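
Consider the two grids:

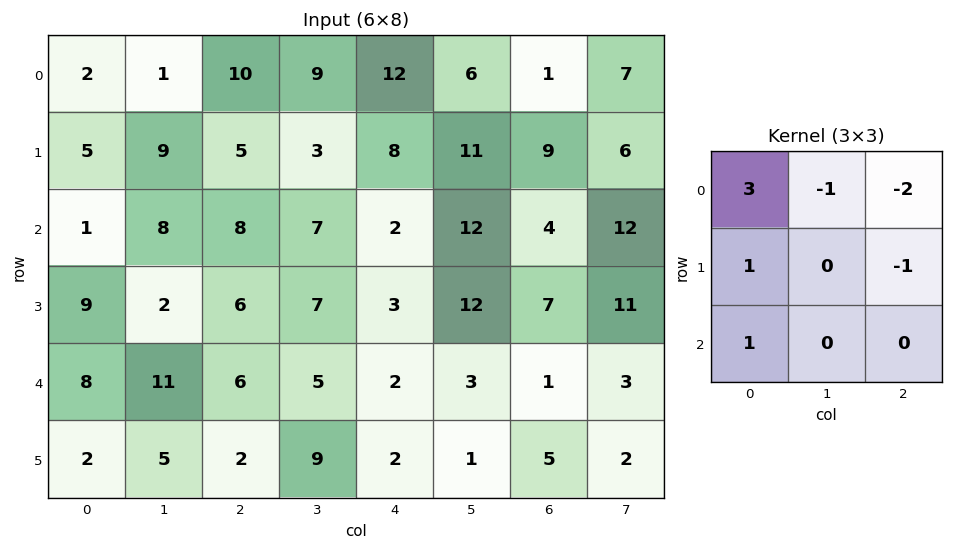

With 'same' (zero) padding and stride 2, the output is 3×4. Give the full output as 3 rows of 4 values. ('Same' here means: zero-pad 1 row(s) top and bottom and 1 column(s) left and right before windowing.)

-1 1 6 10
-31 19 -19 24
-24 -3 5 8

Output[0,0]: The receptive field on the zero-padded input at this output position is [0 0 0 / 0 2 1 / 0 5 9]. Elementwise product with the kernel and sum: 0·3 + 0·-1 + 0·-2 + 0·1 + 1·-1 + 0·1.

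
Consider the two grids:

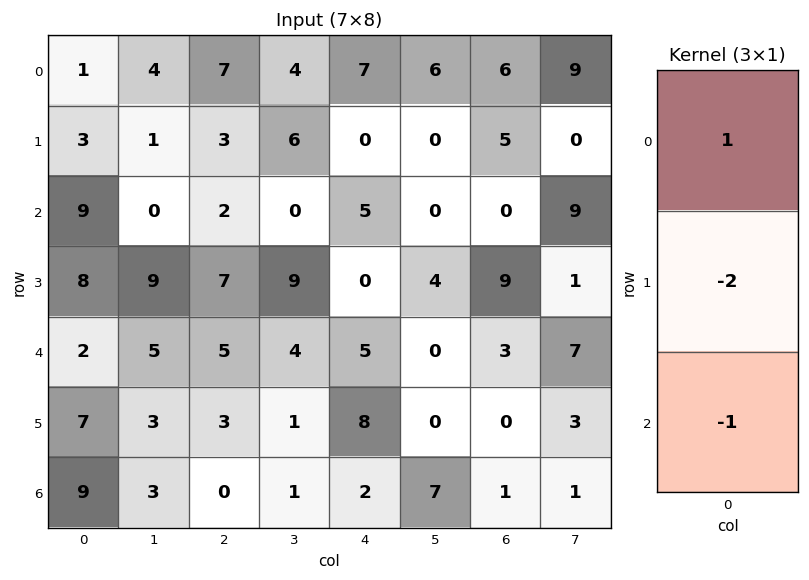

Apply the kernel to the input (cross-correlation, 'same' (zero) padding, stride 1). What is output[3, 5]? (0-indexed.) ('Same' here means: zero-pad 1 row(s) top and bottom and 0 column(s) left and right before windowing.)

-8

The receptive field on the zero-padded input at this output position is [0 / 4 / 0]. Elementwise product with the kernel and sum: 0·1 + 4·-2 + 0·-1.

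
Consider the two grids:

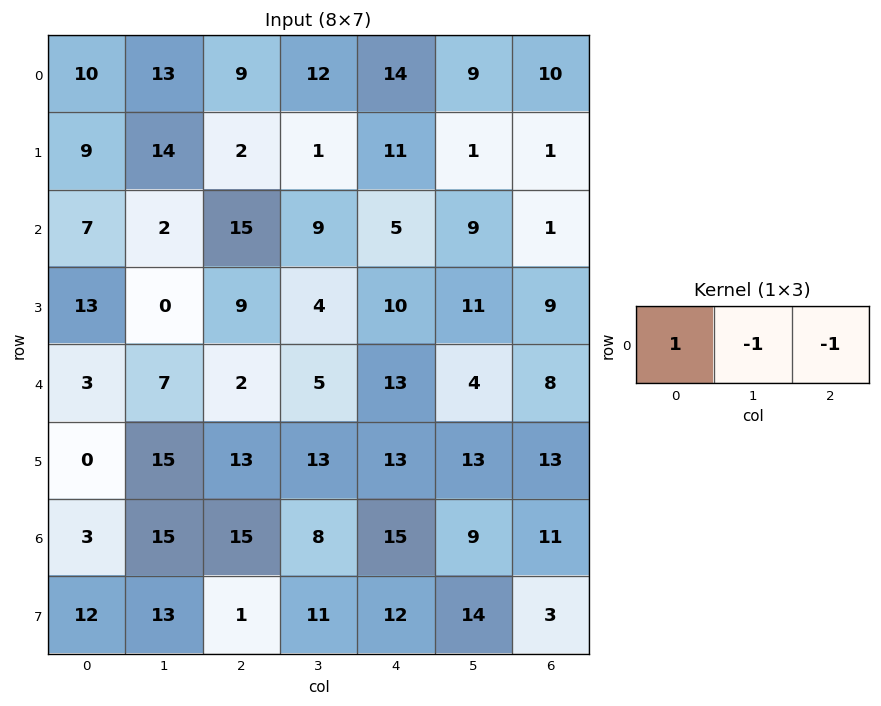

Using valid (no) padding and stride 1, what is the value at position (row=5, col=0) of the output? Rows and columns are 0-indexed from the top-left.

-28

The receptive field on the input at this output position is [0 15 13]. Elementwise product with the kernel and sum: 0·1 + 15·-1 + 13·-1.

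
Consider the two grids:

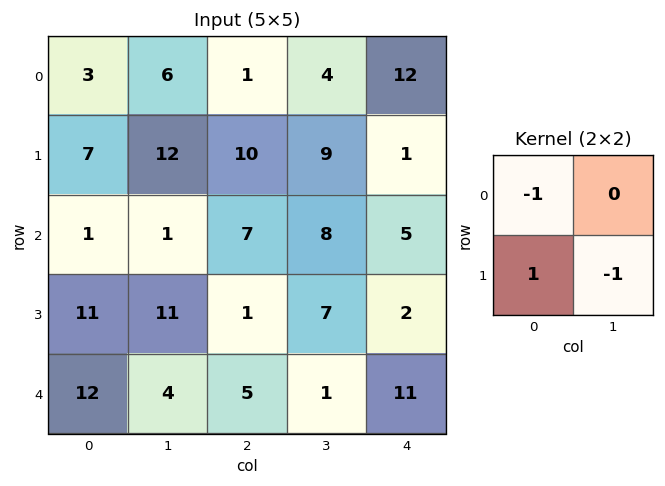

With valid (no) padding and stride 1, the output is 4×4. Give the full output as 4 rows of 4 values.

Output[0,0]: The receptive field on the input at this output position is [3 6 / 7 12]. Elementwise product with the kernel and sum: 3·-1 + 7·1 + 12·-1.

-8 -4 0 4
-7 -18 -11 -6
-1 9 -13 -3
-3 -12 3 -17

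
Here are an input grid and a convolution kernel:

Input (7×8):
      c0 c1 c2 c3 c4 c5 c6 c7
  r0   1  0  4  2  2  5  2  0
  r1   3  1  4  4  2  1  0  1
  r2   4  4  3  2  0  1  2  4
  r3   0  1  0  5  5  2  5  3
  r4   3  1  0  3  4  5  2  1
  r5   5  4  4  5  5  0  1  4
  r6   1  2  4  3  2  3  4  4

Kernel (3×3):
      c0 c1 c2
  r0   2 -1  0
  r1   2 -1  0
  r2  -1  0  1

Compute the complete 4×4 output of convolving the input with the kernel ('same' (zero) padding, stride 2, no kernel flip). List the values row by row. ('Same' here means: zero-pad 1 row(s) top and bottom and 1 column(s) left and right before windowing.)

0 -1 -1 8
-6 7 7 3
1 5 2 11
-6 4 9 1

Output[0,0]: The receptive field on the zero-padded input at this output position is [0 0 0 / 0 1 0 / 0 3 1]. Elementwise product with the kernel and sum: 0·2 + 0·-1 + 0·2 + 1·-1 + 0·-1 + 1·1.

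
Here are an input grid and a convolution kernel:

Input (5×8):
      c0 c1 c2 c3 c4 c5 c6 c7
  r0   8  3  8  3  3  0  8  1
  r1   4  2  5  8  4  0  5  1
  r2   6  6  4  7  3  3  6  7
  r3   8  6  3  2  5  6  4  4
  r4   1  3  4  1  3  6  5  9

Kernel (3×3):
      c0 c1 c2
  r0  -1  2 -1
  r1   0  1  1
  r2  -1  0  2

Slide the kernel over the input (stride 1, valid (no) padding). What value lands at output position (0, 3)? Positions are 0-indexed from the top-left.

6

The receptive field on the input at this output position is [3 3 0 / 8 4 0 / 7 3 3]. Elementwise product with the kernel and sum: 3·-1 + 3·2 + 0·-1 + 4·1 + 0·1 + 7·-1 + 3·2.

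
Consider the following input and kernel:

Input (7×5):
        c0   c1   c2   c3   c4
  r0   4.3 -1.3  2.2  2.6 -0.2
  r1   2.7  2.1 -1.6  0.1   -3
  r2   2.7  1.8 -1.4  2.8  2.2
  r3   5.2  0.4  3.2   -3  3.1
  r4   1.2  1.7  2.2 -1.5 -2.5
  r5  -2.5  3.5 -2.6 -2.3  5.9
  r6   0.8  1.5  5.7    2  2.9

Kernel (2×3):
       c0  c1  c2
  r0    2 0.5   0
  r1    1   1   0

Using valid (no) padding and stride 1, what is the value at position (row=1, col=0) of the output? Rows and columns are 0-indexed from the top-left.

The receptive field on the input at this output position is [2.7 2.1 -1.6 / 2.7 1.8 -1.4]. Elementwise product with the kernel and sum: 2.7·2 + 2.1·0.5 + 2.7·1 + 1.8·1.

10.95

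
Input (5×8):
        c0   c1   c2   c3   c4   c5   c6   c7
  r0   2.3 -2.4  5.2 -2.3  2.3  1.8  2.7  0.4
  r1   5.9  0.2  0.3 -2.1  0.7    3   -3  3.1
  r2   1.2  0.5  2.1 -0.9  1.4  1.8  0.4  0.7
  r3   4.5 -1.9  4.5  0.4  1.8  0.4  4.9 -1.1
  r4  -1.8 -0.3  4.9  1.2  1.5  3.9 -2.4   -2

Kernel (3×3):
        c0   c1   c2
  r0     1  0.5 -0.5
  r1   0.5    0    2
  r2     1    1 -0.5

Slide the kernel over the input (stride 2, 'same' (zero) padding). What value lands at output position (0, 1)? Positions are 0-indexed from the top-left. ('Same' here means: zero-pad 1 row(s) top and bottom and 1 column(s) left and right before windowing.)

-4.25

The receptive field on the zero-padded input at this output position is [0 0 0 / -2.4 5.2 -2.3 / 0.2 0.3 -2.1]. Elementwise product with the kernel and sum: 0·1 + 0·0.5 + 0·-0.5 + -2.4·0.5 + -2.3·2 + 0.2·1 + 0.3·1 + -2.1·-0.5.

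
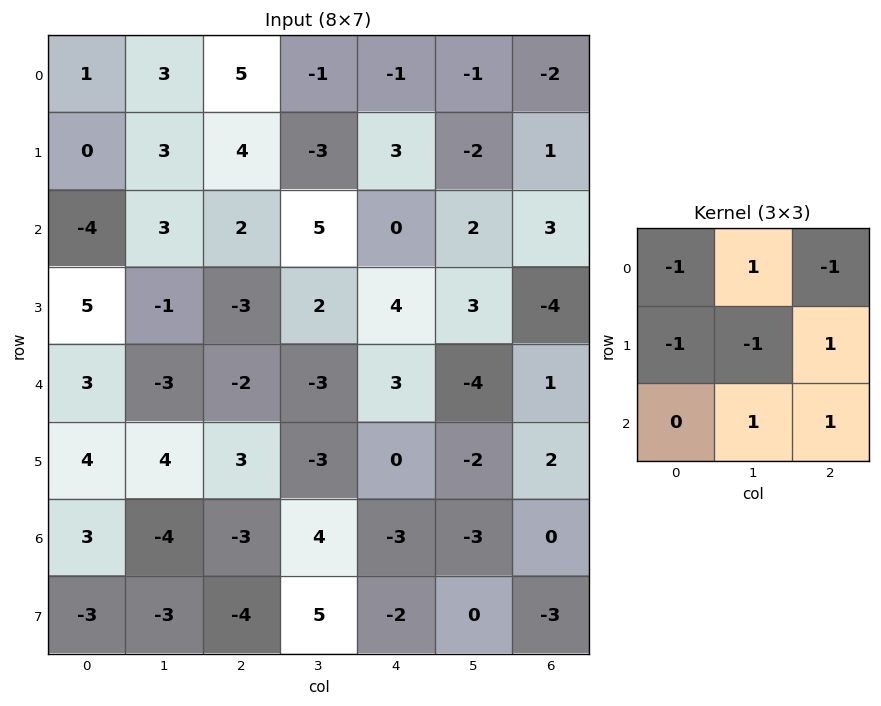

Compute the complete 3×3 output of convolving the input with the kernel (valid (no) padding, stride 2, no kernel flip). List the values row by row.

3 2 7
-7 8 -15
-16 -3 -7

Output[0,0]: The receptive field on the input at this output position is [1 3 5 / 0 3 4 / -4 3 2]. Elementwise product with the kernel and sum: 1·-1 + 3·1 + 5·-1 + 0·-1 + 3·-1 + 4·1 + 3·1 + 2·1.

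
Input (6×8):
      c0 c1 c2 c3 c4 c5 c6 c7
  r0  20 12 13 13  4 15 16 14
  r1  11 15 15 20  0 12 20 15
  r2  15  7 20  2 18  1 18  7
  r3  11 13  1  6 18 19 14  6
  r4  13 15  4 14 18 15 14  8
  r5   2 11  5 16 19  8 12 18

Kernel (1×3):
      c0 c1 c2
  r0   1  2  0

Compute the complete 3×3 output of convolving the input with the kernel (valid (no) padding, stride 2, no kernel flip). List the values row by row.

44 39 34
29 24 20
43 32 48

Output[0,0]: The receptive field on the input at this output position is [20 12 13]. Elementwise product with the kernel and sum: 20·1 + 12·2.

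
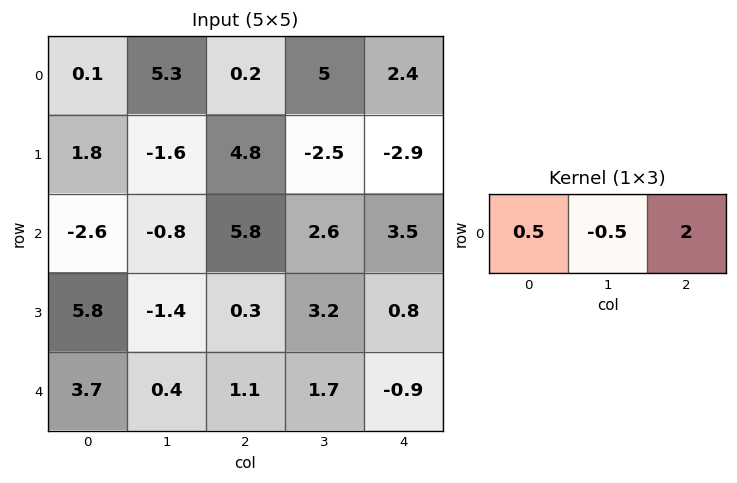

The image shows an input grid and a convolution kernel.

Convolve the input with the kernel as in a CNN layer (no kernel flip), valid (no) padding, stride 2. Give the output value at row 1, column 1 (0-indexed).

8.6

The receptive field on the input at this output position is [5.8 2.6 3.5]. Elementwise product with the kernel and sum: 5.8·0.5 + 2.6·-0.5 + 3.5·2.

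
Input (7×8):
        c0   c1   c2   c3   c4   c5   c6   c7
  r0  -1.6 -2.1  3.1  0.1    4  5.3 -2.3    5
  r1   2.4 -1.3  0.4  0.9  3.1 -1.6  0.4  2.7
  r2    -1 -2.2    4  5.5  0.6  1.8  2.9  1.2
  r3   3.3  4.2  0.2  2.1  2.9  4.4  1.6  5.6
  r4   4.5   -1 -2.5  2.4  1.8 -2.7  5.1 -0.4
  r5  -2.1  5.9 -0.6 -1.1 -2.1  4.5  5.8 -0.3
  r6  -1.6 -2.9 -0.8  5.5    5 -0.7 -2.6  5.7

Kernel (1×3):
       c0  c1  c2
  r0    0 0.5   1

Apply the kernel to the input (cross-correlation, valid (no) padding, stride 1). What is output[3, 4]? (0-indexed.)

3.8

The receptive field on the input at this output position is [2.9 4.4 1.6]. Elementwise product with the kernel and sum: 4.4·0.5 + 1.6·1.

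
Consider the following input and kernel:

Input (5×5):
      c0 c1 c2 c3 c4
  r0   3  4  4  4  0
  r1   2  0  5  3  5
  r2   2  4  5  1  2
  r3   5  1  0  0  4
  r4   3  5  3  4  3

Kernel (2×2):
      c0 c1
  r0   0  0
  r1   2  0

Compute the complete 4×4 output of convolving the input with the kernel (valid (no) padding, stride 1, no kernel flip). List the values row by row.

Output[0,0]: The receptive field on the input at this output position is [3 4 / 2 0]. Elementwise product with the kernel and sum: 2·2.

4 0 10 6
4 8 10 2
10 2 0 0
6 10 6 8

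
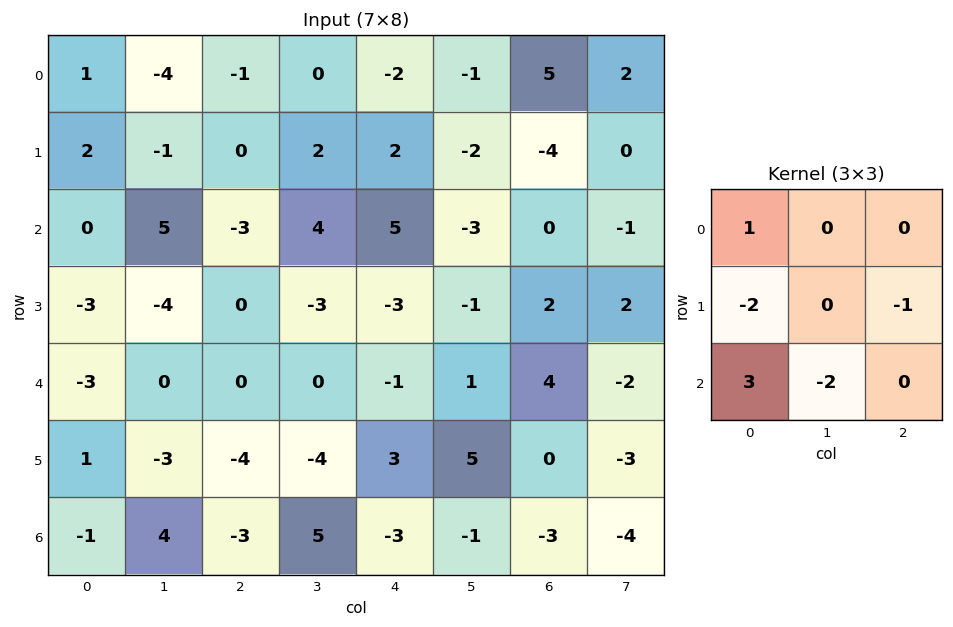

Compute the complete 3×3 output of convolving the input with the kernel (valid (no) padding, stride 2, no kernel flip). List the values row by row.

Output[0,0]: The receptive field on the input at this output position is [1 -4 -1 / 2 -1 0 / 0 5 -3]. Elementwise product with the kernel and sum: 1·1 + 2·-2 + 0·-1 + 0·3 + 5·-2.

-13 -20 19
-3 0 4
-12 -14 -14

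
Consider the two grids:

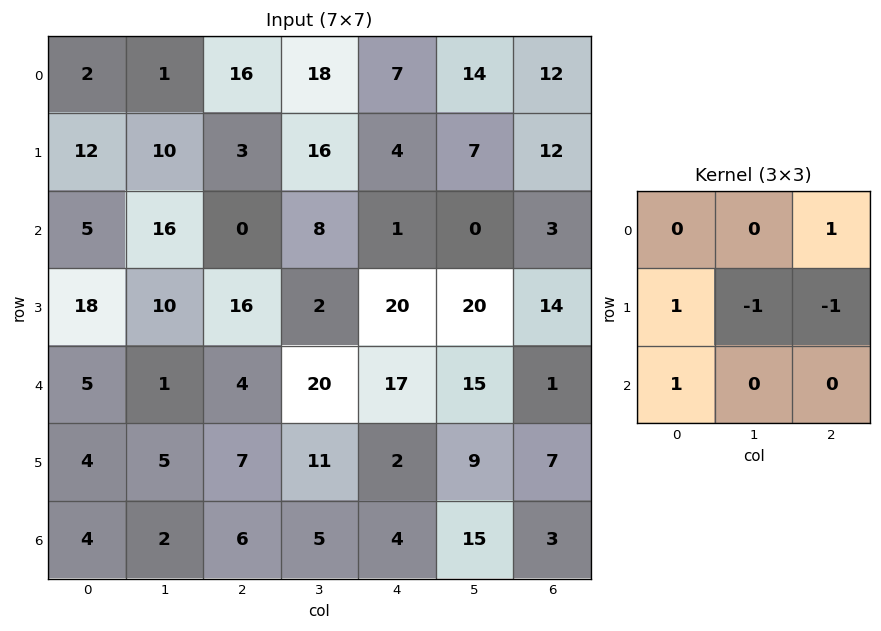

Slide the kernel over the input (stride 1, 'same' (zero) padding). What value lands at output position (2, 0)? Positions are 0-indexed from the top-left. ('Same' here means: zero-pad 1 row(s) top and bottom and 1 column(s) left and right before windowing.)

-11

The receptive field on the zero-padded input at this output position is [0 12 10 / 0 5 16 / 0 18 10]. Elementwise product with the kernel and sum: 10·1 + 0·1 + 5·-1 + 16·-1 + 0·1.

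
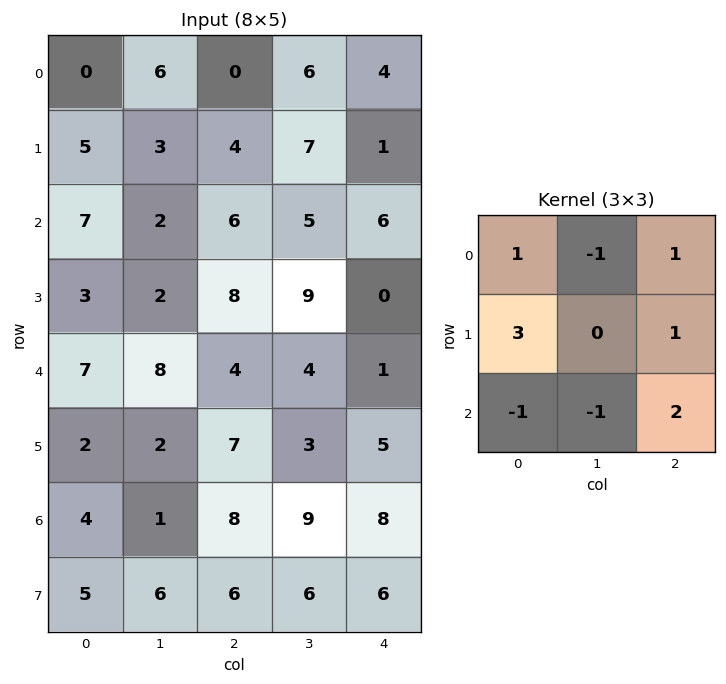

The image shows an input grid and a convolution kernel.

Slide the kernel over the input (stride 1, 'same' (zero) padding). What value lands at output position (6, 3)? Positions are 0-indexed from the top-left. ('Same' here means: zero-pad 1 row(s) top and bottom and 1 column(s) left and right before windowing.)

The receptive field on the zero-padded input at this output position is [7 3 5 / 8 9 8 / 6 6 6]. Elementwise product with the kernel and sum: 7·1 + 3·-1 + 5·1 + 8·3 + 8·1 + 6·-1 + 6·-1 + 6·2.

41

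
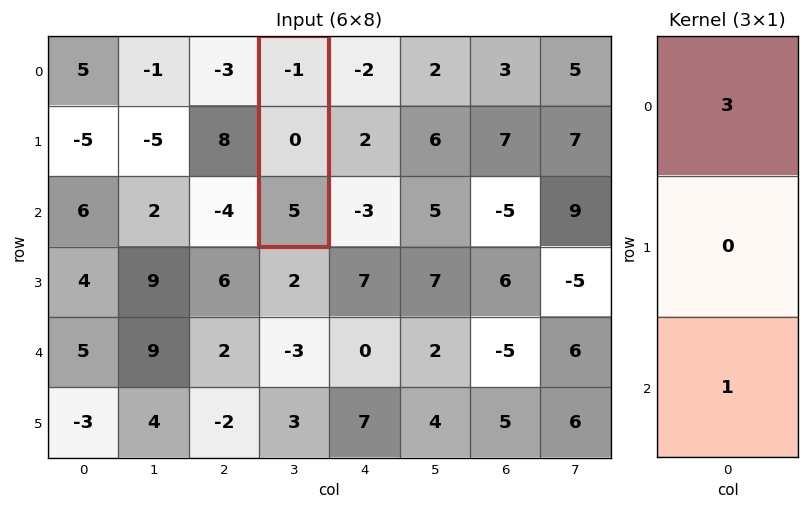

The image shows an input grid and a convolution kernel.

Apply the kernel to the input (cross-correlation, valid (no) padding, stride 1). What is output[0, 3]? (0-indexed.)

The receptive field on the input at this output position is [-1 / 0 / 5]. Elementwise product with the kernel and sum: -1·3 + 5·1.

2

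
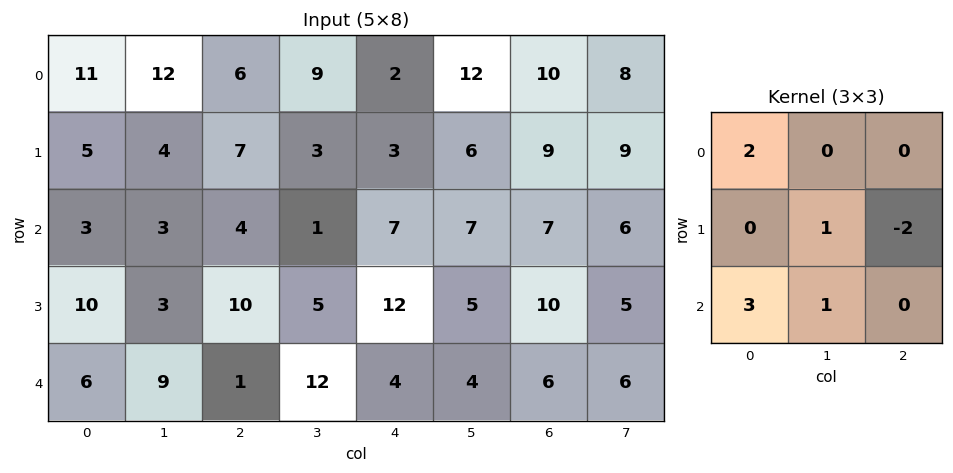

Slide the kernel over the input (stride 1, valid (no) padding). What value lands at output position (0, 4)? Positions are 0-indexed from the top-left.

20

The receptive field on the input at this output position is [2 12 10 / 3 6 9 / 7 7 7]. Elementwise product with the kernel and sum: 2·2 + 6·1 + 9·-2 + 7·3 + 7·1.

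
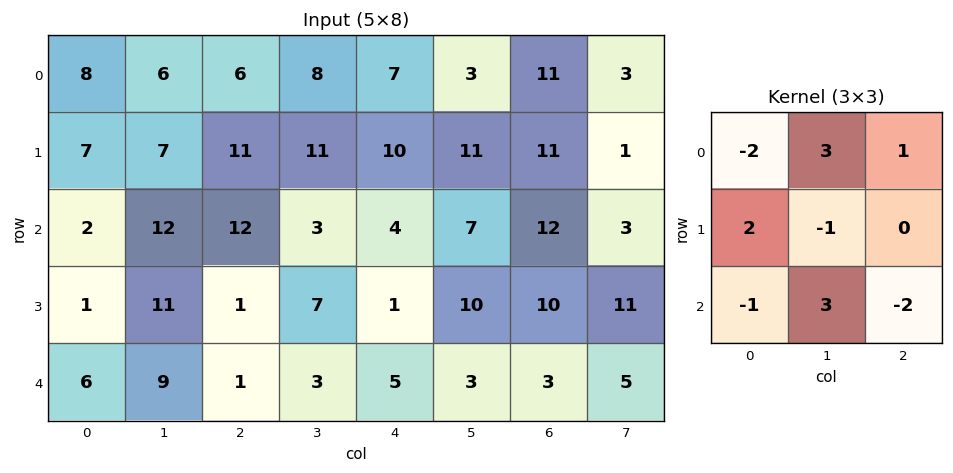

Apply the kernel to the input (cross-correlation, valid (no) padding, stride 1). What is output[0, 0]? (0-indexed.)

25

The receptive field on the input at this output position is [8 6 6 / 7 7 11 / 2 12 12]. Elementwise product with the kernel and sum: 8·-2 + 6·3 + 6·1 + 7·2 + 7·-1 + 2·-1 + 12·3 + 12·-2.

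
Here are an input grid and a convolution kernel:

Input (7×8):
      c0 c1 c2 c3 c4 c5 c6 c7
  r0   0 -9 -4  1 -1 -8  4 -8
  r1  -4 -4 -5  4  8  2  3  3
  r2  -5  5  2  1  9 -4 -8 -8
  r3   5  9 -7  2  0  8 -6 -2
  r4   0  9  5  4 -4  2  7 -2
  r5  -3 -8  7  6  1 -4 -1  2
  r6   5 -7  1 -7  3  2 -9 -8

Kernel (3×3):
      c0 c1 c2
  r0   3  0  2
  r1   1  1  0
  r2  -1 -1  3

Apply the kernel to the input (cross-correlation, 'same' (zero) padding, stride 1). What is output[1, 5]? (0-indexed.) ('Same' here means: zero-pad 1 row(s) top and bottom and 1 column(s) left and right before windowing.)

The receptive field on the zero-padded input at this output position is [-1 -8 4 / 8 2 3 / 9 -4 -8]. Elementwise product with the kernel and sum: -1·3 + 4·2 + 8·1 + 2·1 + 9·-1 + -4·-1 + -8·3.

-14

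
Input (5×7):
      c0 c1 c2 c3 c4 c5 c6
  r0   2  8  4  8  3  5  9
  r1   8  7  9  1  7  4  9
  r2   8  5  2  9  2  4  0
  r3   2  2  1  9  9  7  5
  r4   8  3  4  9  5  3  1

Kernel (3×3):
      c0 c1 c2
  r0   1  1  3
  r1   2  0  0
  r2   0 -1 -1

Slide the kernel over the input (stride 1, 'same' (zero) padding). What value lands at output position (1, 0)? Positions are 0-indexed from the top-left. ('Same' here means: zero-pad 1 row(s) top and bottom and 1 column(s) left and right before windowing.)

The receptive field on the zero-padded input at this output position is [0 2 8 / 0 8 7 / 0 8 5]. Elementwise product with the kernel and sum: 0·1 + 2·1 + 8·3 + 0·2 + 8·-1 + 5·-1.

13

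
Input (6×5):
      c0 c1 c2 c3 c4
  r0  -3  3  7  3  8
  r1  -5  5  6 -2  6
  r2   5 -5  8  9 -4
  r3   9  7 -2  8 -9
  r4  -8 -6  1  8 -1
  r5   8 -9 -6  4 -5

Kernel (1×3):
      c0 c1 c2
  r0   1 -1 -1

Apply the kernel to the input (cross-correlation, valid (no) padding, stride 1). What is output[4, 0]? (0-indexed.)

The receptive field on the input at this output position is [-8 -6 1]. Elementwise product with the kernel and sum: -8·1 + -6·-1 + 1·-1.

-3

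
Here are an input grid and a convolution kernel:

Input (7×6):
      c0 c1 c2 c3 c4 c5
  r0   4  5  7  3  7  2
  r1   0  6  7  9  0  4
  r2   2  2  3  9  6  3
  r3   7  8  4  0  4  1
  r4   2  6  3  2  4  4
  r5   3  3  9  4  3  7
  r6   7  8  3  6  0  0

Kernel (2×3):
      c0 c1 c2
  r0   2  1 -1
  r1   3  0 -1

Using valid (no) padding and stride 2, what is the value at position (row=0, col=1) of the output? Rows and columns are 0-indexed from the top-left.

31

The receptive field on the input at this output position is [7 3 7 / 7 9 0]. Elementwise product with the kernel and sum: 7·2 + 3·1 + 7·-1 + 7·3 + 0·-1.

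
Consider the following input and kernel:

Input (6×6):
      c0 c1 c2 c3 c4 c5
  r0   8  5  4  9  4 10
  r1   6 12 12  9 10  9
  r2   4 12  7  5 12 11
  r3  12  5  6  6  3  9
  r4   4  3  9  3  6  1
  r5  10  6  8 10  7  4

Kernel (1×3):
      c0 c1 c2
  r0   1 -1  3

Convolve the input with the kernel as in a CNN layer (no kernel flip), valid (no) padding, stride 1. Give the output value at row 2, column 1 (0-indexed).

20

The receptive field on the input at this output position is [12 7 5]. Elementwise product with the kernel and sum: 12·1 + 7·-1 + 5·3.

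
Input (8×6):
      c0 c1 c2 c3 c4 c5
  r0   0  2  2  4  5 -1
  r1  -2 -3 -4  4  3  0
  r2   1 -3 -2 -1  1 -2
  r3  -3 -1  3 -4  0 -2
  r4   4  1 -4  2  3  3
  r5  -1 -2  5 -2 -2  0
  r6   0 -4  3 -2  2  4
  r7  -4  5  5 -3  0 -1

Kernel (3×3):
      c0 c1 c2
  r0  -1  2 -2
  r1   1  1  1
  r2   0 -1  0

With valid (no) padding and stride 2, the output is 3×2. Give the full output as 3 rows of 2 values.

-6 0
-5 -5
12 5

Output[0,0]: The receptive field on the input at this output position is [0 2 2 / -2 -3 -4 / 1 -3 -2]. Elementwise product with the kernel and sum: 0·-1 + 2·2 + 2·-2 + -2·1 + -3·1 + -4·1 + -3·-1.
Output[0,1]: The receptive field on the input at this output position is [2 4 5 / -4 4 3 / -2 -1 1]. Elementwise product with the kernel and sum: 2·-1 + 4·2 + 5·-2 + -4·1 + 4·1 + 3·1 + -1·-1.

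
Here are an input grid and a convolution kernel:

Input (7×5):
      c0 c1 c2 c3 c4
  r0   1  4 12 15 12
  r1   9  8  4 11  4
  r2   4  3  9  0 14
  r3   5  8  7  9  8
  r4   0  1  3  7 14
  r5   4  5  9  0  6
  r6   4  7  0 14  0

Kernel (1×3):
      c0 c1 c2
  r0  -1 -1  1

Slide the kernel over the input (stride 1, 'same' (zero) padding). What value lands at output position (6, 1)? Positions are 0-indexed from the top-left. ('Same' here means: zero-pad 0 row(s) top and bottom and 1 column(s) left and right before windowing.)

The receptive field on the zero-padded input at this output position is [4 7 0]. Elementwise product with the kernel and sum: 4·-1 + 7·-1 + 0·1.

-11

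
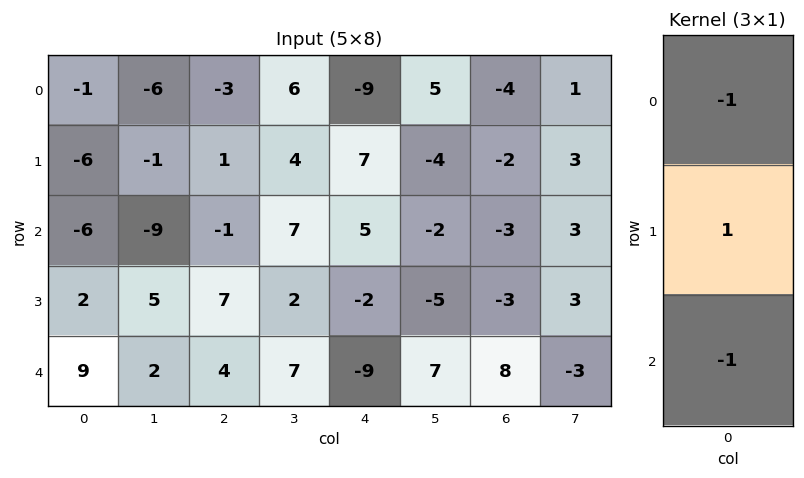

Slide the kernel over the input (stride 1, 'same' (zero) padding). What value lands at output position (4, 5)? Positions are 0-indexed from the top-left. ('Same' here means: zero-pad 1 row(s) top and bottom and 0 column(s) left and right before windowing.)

The receptive field on the zero-padded input at this output position is [-5 / 7 / 0]. Elementwise product with the kernel and sum: -5·-1 + 7·1 + 0·-1.

12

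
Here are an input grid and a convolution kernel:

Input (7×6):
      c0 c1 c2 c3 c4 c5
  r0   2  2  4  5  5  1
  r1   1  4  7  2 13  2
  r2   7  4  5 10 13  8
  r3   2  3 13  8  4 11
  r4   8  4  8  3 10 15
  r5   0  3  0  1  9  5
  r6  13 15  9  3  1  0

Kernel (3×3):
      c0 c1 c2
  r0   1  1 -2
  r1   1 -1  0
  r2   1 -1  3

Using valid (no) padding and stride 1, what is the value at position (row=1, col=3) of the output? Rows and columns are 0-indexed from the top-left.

The receptive field on the input at this output position is [2 13 2 / 10 13 8 / 8 4 11]. Elementwise product with the kernel and sum: 2·1 + 13·1 + 2·-2 + 10·1 + 13·-1 + 8·1 + 4·-1 + 11·3.

45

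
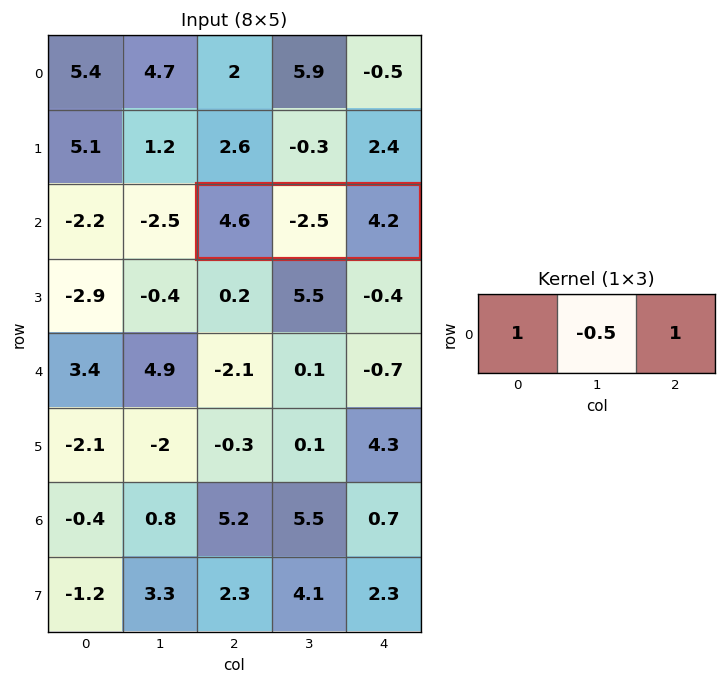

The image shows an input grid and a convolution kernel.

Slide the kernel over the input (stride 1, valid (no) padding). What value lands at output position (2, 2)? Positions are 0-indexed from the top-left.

The receptive field on the input at this output position is [4.6 -2.5 4.2]. Elementwise product with the kernel and sum: 4.6·1 + -2.5·-0.5 + 4.2·1.

10.05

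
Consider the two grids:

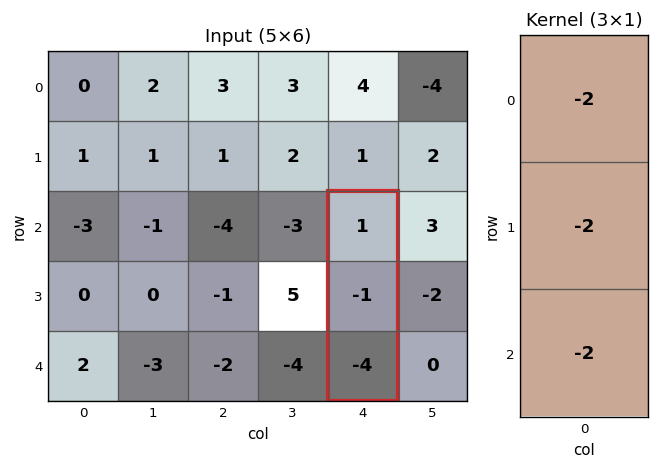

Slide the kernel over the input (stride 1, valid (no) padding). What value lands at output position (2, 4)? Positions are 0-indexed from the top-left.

8

The receptive field on the input at this output position is [1 / -1 / -4]. Elementwise product with the kernel and sum: 1·-2 + -1·-2 + -4·-2.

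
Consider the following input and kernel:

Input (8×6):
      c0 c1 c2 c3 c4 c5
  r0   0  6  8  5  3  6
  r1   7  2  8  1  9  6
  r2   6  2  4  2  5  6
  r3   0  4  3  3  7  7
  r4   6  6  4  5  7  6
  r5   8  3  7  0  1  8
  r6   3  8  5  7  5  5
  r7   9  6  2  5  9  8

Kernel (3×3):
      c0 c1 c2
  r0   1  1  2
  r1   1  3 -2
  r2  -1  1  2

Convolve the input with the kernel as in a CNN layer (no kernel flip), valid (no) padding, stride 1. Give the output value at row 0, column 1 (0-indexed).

54

The receptive field on the input at this output position is [6 8 5 / 2 8 1 / 2 4 2]. Elementwise product with the kernel and sum: 6·1 + 8·1 + 5·2 + 2·1 + 8·3 + 1·-2 + 2·-1 + 4·1 + 2·2.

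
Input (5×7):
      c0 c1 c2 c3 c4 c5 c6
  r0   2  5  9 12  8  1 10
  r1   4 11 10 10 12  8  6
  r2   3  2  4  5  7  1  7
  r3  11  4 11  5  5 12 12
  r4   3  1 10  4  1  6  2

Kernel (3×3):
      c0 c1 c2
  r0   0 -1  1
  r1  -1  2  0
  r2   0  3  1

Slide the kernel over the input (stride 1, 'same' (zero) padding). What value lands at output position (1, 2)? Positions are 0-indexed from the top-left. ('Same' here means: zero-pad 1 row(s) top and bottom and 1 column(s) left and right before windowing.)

29

The receptive field on the zero-padded input at this output position is [5 9 12 / 11 10 10 / 2 4 5]. Elementwise product with the kernel and sum: 9·-1 + 12·1 + 11·-1 + 10·2 + 4·3 + 5·1.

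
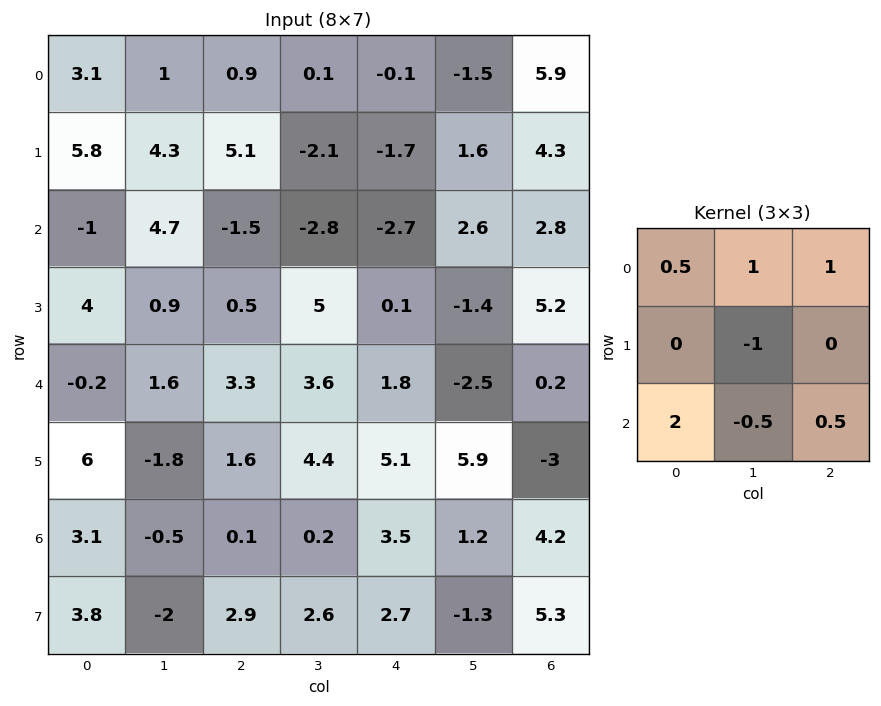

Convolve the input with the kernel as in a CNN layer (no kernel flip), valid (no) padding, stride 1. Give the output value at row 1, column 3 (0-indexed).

10.8

The receptive field on the input at this output position is [-2.1 -1.7 1.6 / -2.8 -2.7 2.6 / 5 0.1 -1.4]. Elementwise product with the kernel and sum: -2.1·0.5 + -1.7·1 + 1.6·1 + -2.7·-1 + 5·2 + 0.1·-0.5 + -1.4·0.5.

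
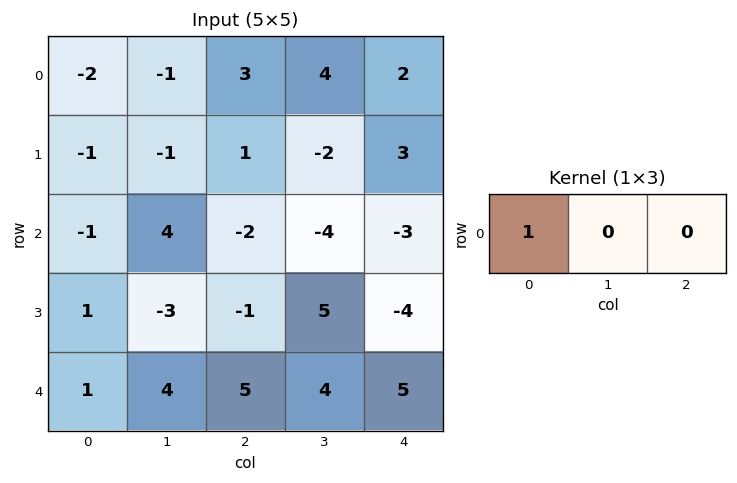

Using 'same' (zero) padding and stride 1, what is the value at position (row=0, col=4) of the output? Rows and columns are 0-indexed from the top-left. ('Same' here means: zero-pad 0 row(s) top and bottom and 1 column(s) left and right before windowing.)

4

The receptive field on the zero-padded input at this output position is [4 2 0]. Elementwise product with the kernel and sum: 4·1.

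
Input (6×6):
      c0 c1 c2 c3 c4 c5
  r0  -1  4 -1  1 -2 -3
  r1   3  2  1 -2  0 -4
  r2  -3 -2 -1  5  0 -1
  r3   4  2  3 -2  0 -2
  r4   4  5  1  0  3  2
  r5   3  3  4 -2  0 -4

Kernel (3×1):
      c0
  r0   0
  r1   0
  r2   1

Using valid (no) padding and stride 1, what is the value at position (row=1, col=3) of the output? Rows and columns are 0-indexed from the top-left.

-2

The receptive field on the input at this output position is [-2 / 5 / -2]. Elementwise product with the kernel and sum: -2·1.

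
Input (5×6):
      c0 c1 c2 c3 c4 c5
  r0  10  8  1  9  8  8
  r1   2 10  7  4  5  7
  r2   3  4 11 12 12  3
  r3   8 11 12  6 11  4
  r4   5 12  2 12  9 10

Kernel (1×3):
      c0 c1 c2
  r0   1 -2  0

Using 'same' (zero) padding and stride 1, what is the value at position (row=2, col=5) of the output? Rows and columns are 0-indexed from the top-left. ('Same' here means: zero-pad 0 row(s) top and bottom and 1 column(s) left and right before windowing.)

The receptive field on the zero-padded input at this output position is [12 3 0]. Elementwise product with the kernel and sum: 12·1 + 3·-2.

6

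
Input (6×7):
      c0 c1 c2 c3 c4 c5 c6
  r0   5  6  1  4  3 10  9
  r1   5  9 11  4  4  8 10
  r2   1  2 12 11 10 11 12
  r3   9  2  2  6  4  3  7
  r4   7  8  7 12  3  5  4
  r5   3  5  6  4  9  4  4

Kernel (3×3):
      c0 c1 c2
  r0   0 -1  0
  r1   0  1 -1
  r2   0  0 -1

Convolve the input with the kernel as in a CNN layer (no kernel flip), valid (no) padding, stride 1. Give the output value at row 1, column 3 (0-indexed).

The receptive field on the input at this output position is [4 4 8 / 11 10 11 / 6 4 3]. Elementwise product with the kernel and sum: 4·-1 + 10·1 + 11·-1 + 3·-1.

-8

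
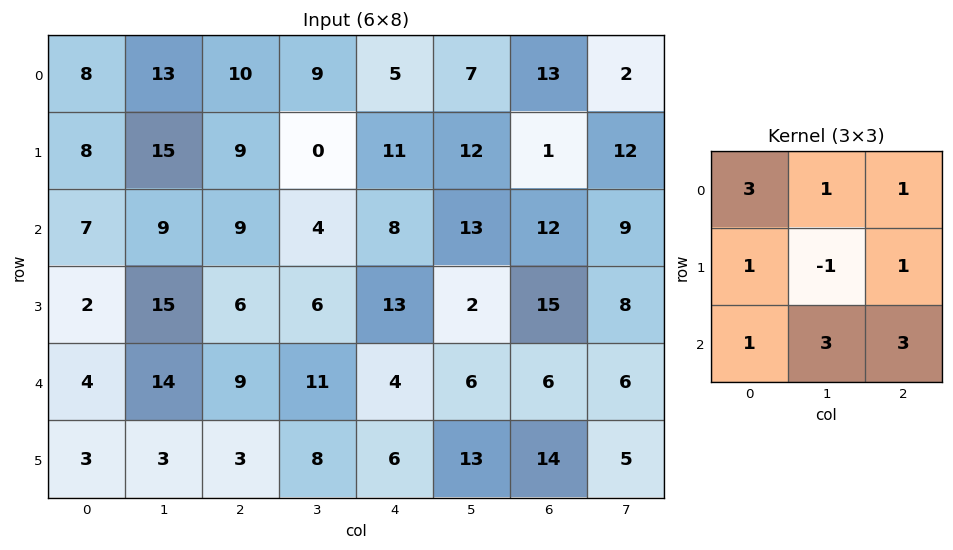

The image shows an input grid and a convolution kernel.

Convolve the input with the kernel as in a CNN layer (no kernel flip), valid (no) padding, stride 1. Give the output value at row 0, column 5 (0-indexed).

The receptive field on the input at this output position is [7 13 2 / 12 1 12 / 13 12 9]. Elementwise product with the kernel and sum: 7·3 + 13·1 + 2·1 + 12·1 + 1·-1 + 12·1 + 13·1 + 12·3 + 9·3.

135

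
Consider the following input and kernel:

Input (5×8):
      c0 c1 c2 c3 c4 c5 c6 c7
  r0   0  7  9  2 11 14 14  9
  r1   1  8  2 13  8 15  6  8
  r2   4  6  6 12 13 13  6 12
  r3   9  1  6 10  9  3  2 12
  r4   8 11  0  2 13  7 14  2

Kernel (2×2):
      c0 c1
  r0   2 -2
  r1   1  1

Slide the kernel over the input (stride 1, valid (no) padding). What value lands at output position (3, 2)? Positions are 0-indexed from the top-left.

-6

The receptive field on the input at this output position is [6 10 / 0 2]. Elementwise product with the kernel and sum: 6·2 + 10·-2 + 0·1 + 2·1.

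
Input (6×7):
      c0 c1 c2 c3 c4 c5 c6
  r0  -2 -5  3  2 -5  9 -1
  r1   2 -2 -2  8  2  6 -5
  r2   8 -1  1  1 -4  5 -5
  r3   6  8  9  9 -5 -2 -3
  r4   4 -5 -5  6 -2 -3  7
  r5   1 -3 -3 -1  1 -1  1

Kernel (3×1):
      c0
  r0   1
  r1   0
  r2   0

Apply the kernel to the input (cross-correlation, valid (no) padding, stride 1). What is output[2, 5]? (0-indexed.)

The receptive field on the input at this output position is [5 / -2 / -3]. Elementwise product with the kernel and sum: 5·1.

5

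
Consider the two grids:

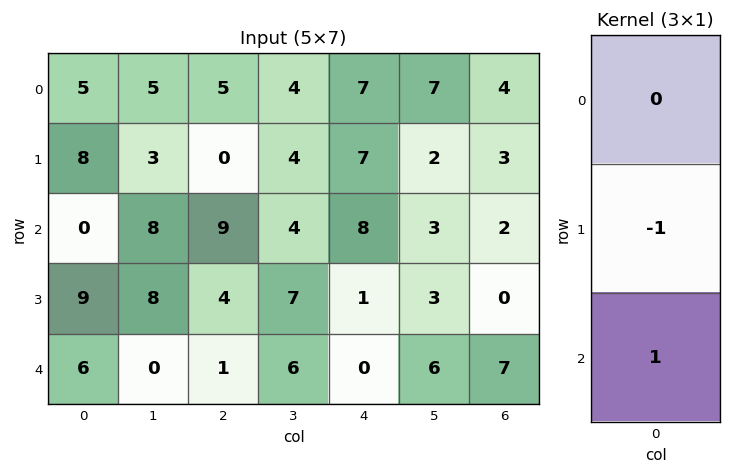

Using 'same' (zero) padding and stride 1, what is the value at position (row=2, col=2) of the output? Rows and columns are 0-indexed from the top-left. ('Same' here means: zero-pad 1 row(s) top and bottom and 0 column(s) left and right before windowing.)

-5

The receptive field on the zero-padded input at this output position is [0 / 9 / 4]. Elementwise product with the kernel and sum: 9·-1 + 4·1.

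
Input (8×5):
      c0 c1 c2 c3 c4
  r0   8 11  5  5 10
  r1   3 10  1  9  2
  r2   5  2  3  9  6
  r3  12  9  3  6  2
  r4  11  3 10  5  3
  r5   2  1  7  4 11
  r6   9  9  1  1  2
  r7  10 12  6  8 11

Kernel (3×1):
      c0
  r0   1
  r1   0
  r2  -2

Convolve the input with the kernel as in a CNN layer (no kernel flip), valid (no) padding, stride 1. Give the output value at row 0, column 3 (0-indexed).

The receptive field on the input at this output position is [5 / 9 / 9]. Elementwise product with the kernel and sum: 5·1 + 9·-2.

-13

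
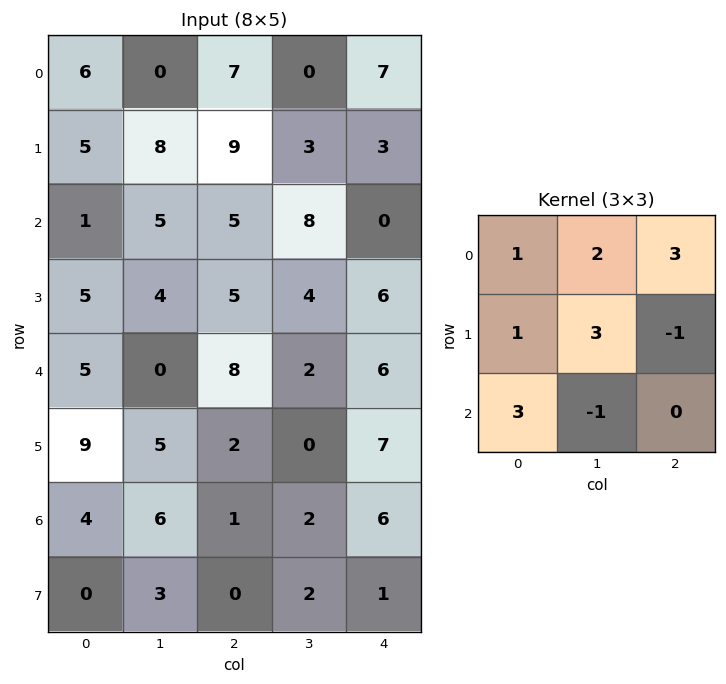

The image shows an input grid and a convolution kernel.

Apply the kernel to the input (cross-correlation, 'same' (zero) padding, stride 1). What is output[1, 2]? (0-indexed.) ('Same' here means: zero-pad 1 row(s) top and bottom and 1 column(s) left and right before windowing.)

The receptive field on the zero-padded input at this output position is [0 7 0 / 8 9 3 / 5 5 8]. Elementwise product with the kernel and sum: 0·1 + 7·2 + 0·3 + 8·1 + 9·3 + 3·-1 + 5·3 + 5·-1.

56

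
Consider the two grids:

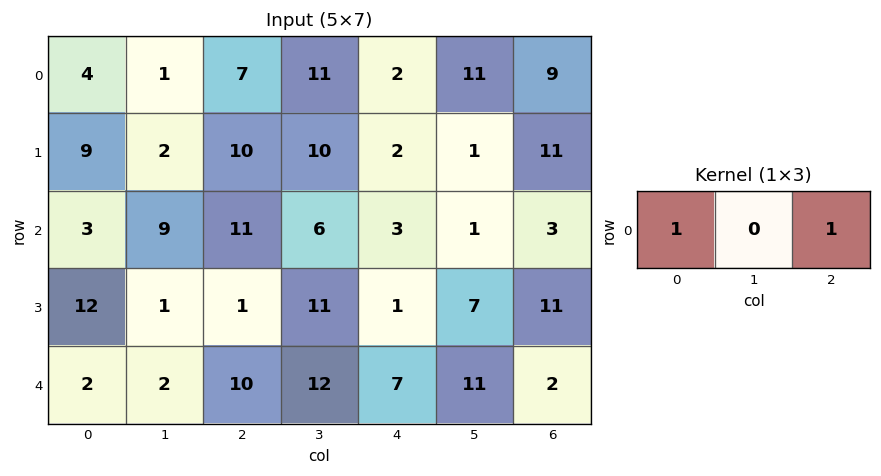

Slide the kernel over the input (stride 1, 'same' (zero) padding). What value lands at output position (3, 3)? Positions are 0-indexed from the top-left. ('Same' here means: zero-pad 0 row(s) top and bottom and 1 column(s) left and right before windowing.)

2

The receptive field on the zero-padded input at this output position is [1 11 1]. Elementwise product with the kernel and sum: 1·1 + 1·1.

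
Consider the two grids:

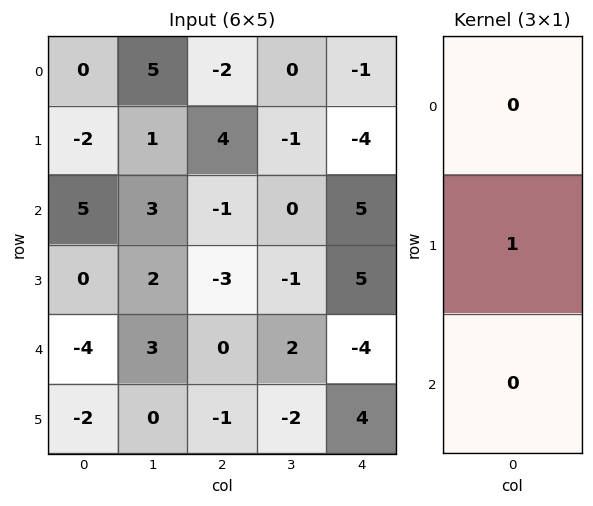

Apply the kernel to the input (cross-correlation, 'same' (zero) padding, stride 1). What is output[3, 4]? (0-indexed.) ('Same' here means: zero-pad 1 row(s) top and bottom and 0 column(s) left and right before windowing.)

5

The receptive field on the zero-padded input at this output position is [5 / 5 / -4]. Elementwise product with the kernel and sum: 5·1.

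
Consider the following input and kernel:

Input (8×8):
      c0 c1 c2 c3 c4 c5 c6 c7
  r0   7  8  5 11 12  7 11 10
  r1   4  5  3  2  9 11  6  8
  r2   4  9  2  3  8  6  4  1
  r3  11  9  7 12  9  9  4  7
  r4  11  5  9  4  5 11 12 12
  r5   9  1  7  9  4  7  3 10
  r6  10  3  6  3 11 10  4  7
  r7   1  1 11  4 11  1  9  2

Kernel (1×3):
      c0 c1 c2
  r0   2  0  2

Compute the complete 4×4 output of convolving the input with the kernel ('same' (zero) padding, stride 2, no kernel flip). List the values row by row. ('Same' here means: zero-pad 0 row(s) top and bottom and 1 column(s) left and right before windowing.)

Output[0,0]: The receptive field on the zero-padded input at this output position is [0 7 8]. Elementwise product with the kernel and sum: 0·2 + 8·2.
Output[0,1]: The receptive field on the zero-padded input at this output position is [8 5 11]. Elementwise product with the kernel and sum: 8·2 + 11·2.

16 38 36 34
18 24 18 14
10 18 30 46
6 12 26 34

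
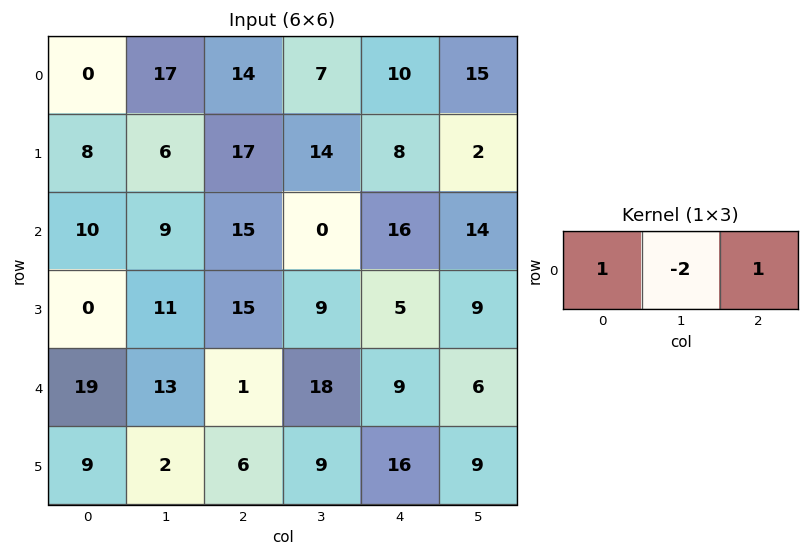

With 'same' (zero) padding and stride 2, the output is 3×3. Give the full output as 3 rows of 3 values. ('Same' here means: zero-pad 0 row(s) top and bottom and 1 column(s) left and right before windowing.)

Output[0,0]: The receptive field on the zero-padded input at this output position is [0 0 17]. Elementwise product with the kernel and sum: 0·1 + 0·-2 + 17·1.
Output[0,1]: The receptive field on the zero-padded input at this output position is [17 14 7]. Elementwise product with the kernel and sum: 17·1 + 14·-2 + 7·1.

17 -4 2
-11 -21 -18
-25 29 6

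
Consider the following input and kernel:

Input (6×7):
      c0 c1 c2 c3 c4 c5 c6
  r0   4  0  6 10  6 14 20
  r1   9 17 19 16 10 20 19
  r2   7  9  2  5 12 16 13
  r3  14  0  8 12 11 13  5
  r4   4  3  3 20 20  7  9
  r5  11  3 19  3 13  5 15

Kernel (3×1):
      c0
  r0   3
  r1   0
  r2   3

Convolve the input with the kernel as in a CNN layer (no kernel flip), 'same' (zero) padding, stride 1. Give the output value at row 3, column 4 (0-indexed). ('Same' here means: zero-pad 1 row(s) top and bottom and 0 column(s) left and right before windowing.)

96

The receptive field on the zero-padded input at this output position is [12 / 11 / 20]. Elementwise product with the kernel and sum: 12·3 + 20·3.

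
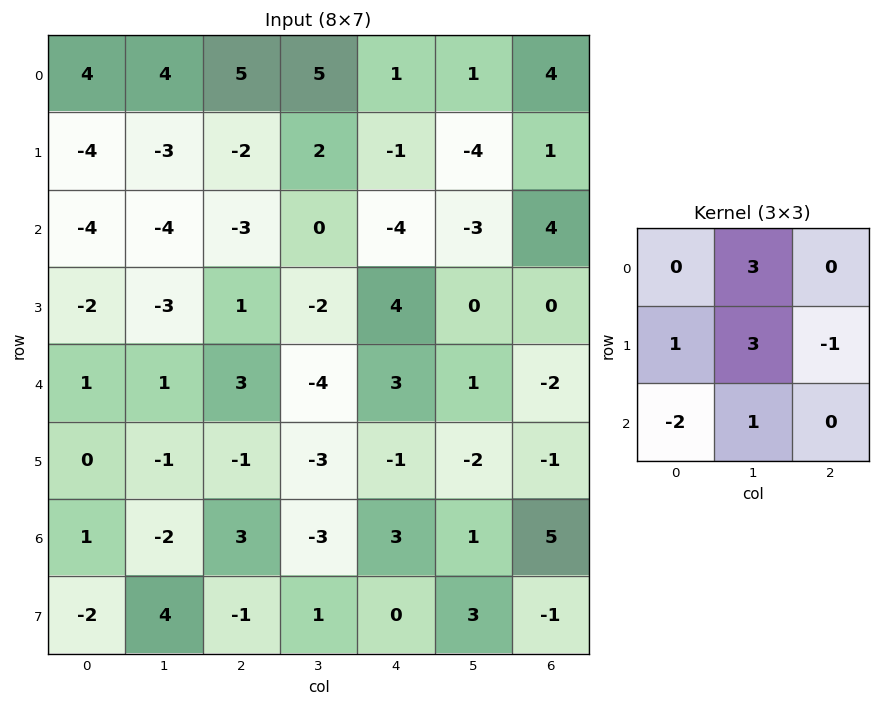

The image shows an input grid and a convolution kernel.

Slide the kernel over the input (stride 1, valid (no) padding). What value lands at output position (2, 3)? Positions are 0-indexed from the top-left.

The receptive field on the input at this output position is [0 -4 -3 / -2 4 0 / -4 3 1]. Elementwise product with the kernel and sum: -4·3 + -2·1 + 4·3 + 0·-1 + -4·-2 + 3·1.

9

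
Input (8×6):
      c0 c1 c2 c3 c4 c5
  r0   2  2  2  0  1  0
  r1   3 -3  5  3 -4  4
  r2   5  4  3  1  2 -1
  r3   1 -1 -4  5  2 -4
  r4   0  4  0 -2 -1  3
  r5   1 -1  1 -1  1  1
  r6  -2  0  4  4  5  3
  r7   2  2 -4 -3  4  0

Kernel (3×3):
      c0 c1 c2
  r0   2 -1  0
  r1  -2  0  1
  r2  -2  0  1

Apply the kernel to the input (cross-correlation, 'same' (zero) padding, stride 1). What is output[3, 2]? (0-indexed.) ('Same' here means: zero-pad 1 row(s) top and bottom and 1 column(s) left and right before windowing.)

2

The receptive field on the zero-padded input at this output position is [4 3 1 / -1 -4 5 / 4 0 -2]. Elementwise product with the kernel and sum: 4·2 + 3·-1 + -1·-2 + 5·1 + 4·-2 + -2·1.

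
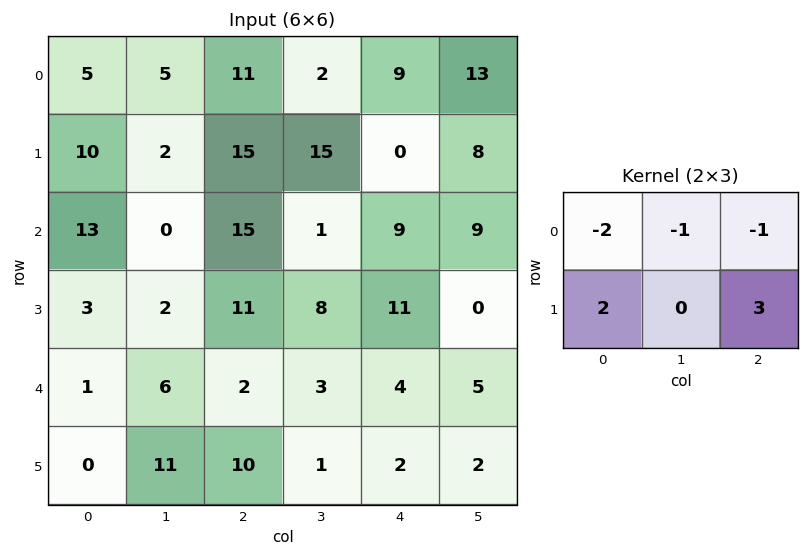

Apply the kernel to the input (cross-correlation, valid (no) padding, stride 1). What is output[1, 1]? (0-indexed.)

-31

The receptive field on the input at this output position is [2 15 15 / 0 15 1]. Elementwise product with the kernel and sum: 2·-2 + 15·-1 + 15·-1 + 0·2 + 1·3.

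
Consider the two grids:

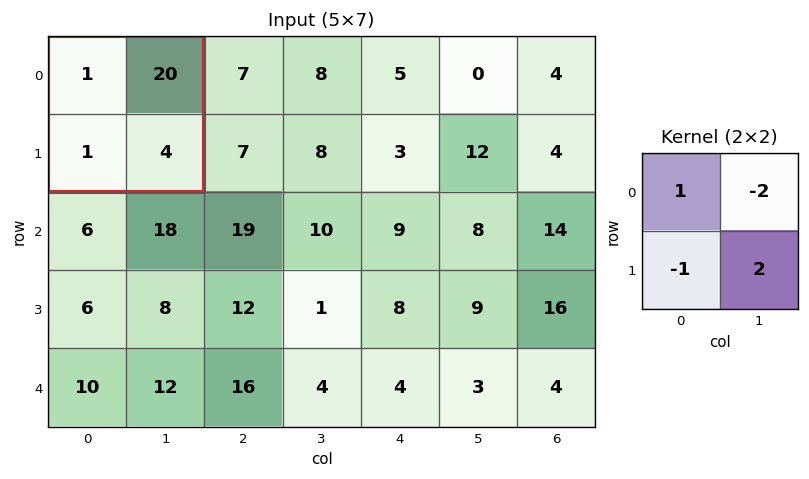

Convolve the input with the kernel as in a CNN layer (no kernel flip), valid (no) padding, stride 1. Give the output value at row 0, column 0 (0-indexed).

The receptive field on the input at this output position is [1 20 / 1 4]. Elementwise product with the kernel and sum: 1·1 + 20·-2 + 1·-1 + 4·2.

-32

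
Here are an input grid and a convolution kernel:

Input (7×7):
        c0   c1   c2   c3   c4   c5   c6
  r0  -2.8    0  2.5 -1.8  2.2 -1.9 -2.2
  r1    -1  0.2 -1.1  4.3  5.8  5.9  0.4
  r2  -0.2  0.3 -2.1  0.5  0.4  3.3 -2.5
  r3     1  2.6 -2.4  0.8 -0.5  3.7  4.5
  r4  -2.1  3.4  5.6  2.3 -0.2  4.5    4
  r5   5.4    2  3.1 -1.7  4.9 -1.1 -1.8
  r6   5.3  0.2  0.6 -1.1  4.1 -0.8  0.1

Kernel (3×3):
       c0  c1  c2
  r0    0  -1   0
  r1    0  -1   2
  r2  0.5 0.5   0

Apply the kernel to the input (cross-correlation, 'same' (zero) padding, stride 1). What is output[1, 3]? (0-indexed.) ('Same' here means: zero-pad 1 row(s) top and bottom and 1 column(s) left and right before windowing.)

The receptive field on the zero-padded input at this output position is [2.5 -1.8 2.2 / -1.1 4.3 5.8 / -2.1 0.5 0.4]. Elementwise product with the kernel and sum: -1.8·-1 + 4.3·-1 + 5.8·2 + -2.1·0.5 + 0.5·0.5.

8.3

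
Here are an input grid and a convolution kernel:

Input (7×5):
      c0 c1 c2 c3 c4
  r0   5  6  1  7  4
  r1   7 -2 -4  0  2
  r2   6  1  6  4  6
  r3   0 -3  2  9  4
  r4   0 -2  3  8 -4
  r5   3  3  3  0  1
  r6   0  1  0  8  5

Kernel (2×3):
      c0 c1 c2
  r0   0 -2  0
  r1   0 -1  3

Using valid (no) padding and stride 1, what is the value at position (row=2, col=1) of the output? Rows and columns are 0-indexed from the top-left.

The receptive field on the input at this output position is [1 6 4 / -3 2 9]. Elementwise product with the kernel and sum: 6·-2 + 2·-1 + 9·3.

13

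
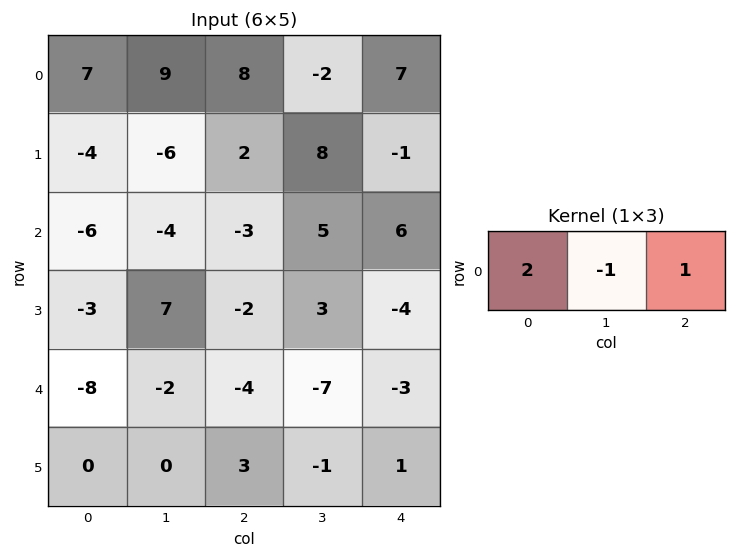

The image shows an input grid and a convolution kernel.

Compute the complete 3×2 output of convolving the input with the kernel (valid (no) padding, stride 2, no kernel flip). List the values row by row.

Output[0,0]: The receptive field on the input at this output position is [7 9 8]. Elementwise product with the kernel and sum: 7·2 + 9·-1 + 8·1.
Output[0,1]: The receptive field on the input at this output position is [8 -2 7]. Elementwise product with the kernel and sum: 8·2 + -2·-1 + 7·1.

13 25
-11 -5
-18 -4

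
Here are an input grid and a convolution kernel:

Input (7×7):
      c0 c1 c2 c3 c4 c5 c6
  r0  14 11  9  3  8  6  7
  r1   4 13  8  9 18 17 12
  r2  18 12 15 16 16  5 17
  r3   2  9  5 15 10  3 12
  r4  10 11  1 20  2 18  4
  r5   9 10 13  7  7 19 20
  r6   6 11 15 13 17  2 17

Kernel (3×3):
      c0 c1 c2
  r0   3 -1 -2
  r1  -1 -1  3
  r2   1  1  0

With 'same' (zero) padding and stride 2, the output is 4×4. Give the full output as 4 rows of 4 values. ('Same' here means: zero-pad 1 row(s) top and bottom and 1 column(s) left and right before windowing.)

23 10 34 16
-10 48 -17 32
12 63 75 14
-2 16 -48 18

Output[0,0]: The receptive field on the zero-padded input at this output position is [0 0 0 / 0 14 11 / 0 4 13]. Elementwise product with the kernel and sum: 0·3 + 0·-1 + 0·-2 + 0·-1 + 14·-1 + 11·3 + 0·1 + 4·1.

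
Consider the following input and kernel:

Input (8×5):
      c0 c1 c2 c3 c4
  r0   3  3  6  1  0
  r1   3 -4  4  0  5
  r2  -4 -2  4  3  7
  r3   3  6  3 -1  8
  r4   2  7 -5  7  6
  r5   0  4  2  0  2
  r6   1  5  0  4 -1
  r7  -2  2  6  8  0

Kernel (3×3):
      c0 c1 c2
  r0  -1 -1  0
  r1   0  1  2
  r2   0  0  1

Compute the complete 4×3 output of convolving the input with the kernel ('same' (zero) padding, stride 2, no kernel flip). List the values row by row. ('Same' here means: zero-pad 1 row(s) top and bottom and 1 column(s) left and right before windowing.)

Output[0,0]: The receptive field on the zero-padded input at this output position is [0 0 0 / 0 3 3 / 0 3 -4]. Elementwise product with the kernel and sum: 0·-1 + 0·-1 + 3·1 + 3·2 + -4·1.
Output[0,1]: The receptive field on the zero-padded input at this output position is [0 0 0 / 3 6 1 / -4 4 0]. Elementwise product with the kernel and sum: 0·-1 + 0·-1 + 6·1 + 1·2 + 0·1.

5 8 0
-5 9 2
17 0 -1
13 10 -3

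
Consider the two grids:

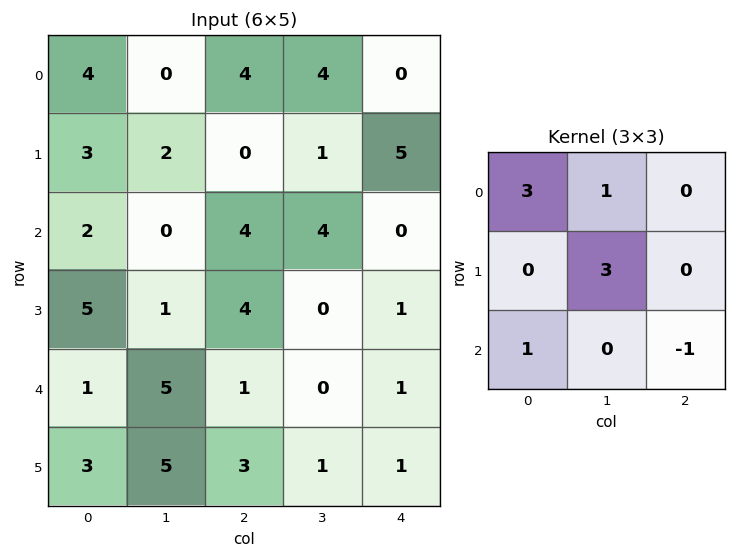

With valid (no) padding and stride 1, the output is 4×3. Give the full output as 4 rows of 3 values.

Output[0,0]: The receptive field on the input at this output position is [4 0 4 / 3 2 0 / 2 0 4]. Elementwise product with the kernel and sum: 4·3 + 0·1 + 2·3 + 2·1 + 4·-1.

16 0 23
12 19 16
9 21 16
31 14 14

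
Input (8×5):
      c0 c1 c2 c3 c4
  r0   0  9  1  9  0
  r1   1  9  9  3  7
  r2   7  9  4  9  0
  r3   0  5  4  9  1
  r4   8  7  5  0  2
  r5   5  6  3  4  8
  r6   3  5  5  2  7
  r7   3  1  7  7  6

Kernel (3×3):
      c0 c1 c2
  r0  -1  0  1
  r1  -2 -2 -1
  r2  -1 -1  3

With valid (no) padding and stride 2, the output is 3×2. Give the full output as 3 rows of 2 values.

Output[0,0]: The receptive field on the input at this output position is [0 9 1 / 1 9 9 / 7 9 4]. Elementwise product with the kernel and sum: 0·-1 + 1·1 + 1·-2 + 9·-2 + 9·-1 + 7·-1 + 9·-1 + 4·3.
Output[0,1]: The receptive field on the input at this output position is [1 9 0 / 9 3 7 / 4 9 0]. Elementwise product with the kernel and sum: 1·-1 + 0·1 + 9·-2 + 3·-2 + 7·-1 + 4·-1 + 9·-1 + 0·3.

-32 -45
-17 -30
-21 -11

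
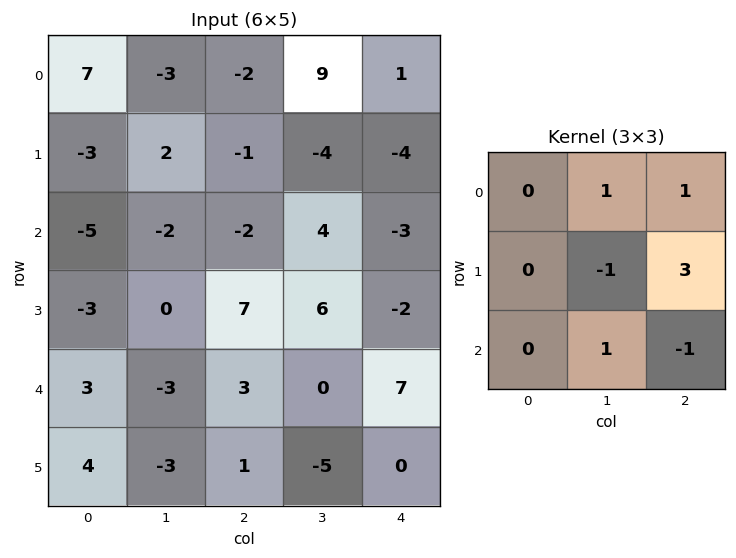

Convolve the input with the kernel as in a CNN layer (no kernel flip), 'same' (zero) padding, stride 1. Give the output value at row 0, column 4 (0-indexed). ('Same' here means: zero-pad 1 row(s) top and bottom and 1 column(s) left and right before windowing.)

The receptive field on the zero-padded input at this output position is [0 0 0 / 9 1 0 / -4 -4 0]. Elementwise product with the kernel and sum: 0·1 + 0·1 + 1·-1 + 0·3 + -4·1 + 0·-1.

-5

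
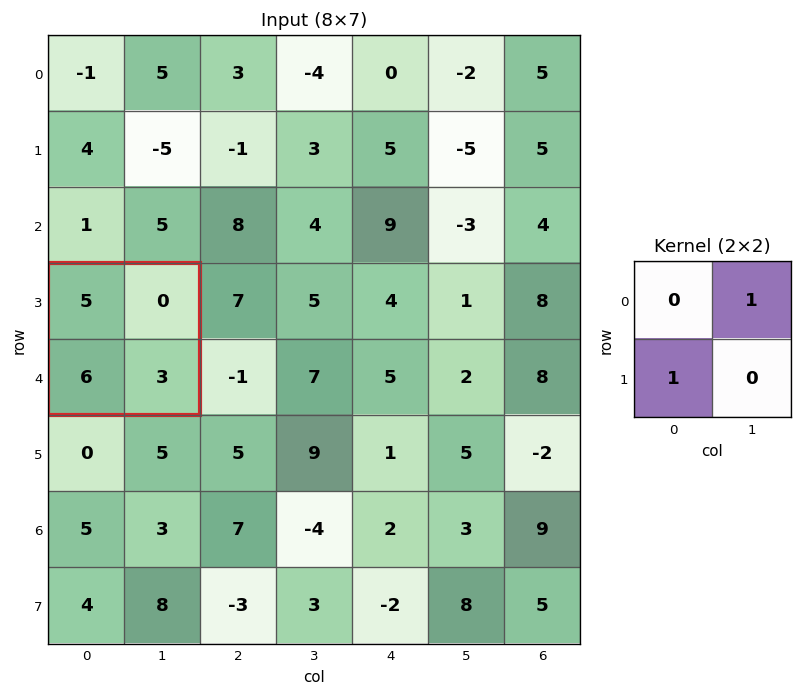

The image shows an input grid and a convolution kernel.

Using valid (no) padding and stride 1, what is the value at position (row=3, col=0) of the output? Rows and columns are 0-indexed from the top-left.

The receptive field on the input at this output position is [5 0 / 6 3]. Elementwise product with the kernel and sum: 0·1 + 6·1.

6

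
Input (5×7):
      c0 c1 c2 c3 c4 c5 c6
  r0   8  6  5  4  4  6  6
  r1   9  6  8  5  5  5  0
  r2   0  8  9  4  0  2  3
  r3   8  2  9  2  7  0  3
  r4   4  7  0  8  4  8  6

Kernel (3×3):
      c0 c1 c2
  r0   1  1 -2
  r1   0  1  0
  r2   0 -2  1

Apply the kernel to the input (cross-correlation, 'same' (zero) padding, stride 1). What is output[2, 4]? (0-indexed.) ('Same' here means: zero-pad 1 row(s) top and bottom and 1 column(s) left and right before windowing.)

-14

The receptive field on the zero-padded input at this output position is [5 5 5 / 4 0 2 / 2 7 0]. Elementwise product with the kernel and sum: 5·1 + 5·1 + 5·-2 + 0·1 + 7·-2 + 0·1.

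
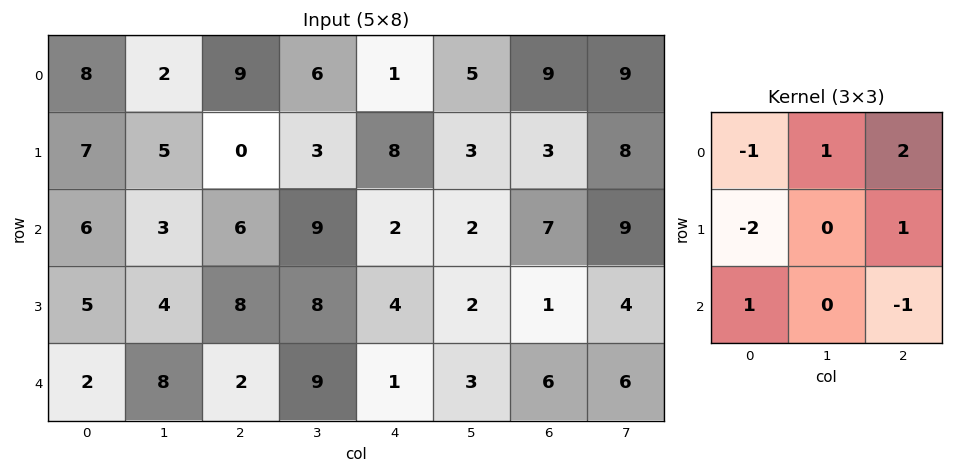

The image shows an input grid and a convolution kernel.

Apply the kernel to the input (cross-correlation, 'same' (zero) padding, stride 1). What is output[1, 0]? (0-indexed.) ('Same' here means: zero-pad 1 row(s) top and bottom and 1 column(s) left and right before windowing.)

The receptive field on the zero-padded input at this output position is [0 8 2 / 0 7 5 / 0 6 3]. Elementwise product with the kernel and sum: 0·-1 + 8·1 + 2·2 + 0·-2 + 5·1 + 0·1 + 3·-1.

14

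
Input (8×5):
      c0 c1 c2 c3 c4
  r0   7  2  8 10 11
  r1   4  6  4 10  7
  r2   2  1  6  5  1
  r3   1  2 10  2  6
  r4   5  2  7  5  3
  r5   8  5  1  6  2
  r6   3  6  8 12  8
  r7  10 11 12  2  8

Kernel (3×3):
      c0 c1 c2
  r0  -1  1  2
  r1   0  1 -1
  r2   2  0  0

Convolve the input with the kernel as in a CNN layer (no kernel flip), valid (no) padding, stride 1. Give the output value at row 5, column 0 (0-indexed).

The receptive field on the input at this output position is [8 5 1 / 3 6 8 / 10 11 12]. Elementwise product with the kernel and sum: 8·-1 + 5·1 + 1·2 + 6·1 + 8·-1 + 10·2.

17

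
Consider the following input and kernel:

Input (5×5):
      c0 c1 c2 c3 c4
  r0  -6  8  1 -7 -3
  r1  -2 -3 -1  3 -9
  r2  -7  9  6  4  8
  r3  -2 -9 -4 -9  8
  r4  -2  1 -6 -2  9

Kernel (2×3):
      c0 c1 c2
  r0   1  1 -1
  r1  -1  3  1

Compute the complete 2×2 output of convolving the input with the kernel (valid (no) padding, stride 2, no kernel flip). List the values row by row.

-7 -2
-33 -13

Output[0,0]: The receptive field on the input at this output position is [-6 8 1 / -2 -3 -1]. Elementwise product with the kernel and sum: -6·1 + 8·1 + 1·-1 + -2·-1 + -3·3 + -1·1.
Output[0,1]: The receptive field on the input at this output position is [1 -7 -3 / -1 3 -9]. Elementwise product with the kernel and sum: 1·1 + -7·1 + -3·-1 + -1·-1 + 3·3 + -9·1.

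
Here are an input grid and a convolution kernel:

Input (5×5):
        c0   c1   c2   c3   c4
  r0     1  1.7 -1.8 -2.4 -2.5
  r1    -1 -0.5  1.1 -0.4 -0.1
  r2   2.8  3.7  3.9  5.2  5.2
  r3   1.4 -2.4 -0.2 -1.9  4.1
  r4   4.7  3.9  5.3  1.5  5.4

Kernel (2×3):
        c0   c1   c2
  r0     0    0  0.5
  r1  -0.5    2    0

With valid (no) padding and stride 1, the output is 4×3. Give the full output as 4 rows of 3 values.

-1.4 1.25 -2.6
6.55 5.75 8.4
-3.55 3.4 -1.1
5.35 7.7 2.4

Output[0,0]: The receptive field on the input at this output position is [1 1.7 -1.8 / -1 -0.5 1.1]. Elementwise product with the kernel and sum: -1.8·0.5 + -1·-0.5 + -0.5·2.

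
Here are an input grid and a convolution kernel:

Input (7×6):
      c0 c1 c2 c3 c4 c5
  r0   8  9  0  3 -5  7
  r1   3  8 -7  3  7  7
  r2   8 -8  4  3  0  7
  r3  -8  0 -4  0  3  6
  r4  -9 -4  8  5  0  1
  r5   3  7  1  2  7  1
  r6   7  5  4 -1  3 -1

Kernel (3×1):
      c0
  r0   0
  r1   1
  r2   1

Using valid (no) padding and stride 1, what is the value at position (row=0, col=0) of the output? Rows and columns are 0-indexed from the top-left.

11

The receptive field on the input at this output position is [8 / 3 / 8]. Elementwise product with the kernel and sum: 3·1 + 8·1.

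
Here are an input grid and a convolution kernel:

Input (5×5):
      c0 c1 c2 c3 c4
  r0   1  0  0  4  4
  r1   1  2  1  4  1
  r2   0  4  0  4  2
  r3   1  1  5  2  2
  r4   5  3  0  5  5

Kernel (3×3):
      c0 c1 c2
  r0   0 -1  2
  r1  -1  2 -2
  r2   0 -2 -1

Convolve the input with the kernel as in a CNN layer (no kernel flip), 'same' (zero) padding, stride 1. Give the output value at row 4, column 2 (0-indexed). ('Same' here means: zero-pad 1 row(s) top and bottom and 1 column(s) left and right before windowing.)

The receptive field on the zero-padded input at this output position is [1 5 2 / 3 0 5 / 0 0 0]. Elementwise product with the kernel and sum: 5·-1 + 2·2 + 3·-1 + 0·2 + 5·-2 + 0·-2 + 0·-1.

-14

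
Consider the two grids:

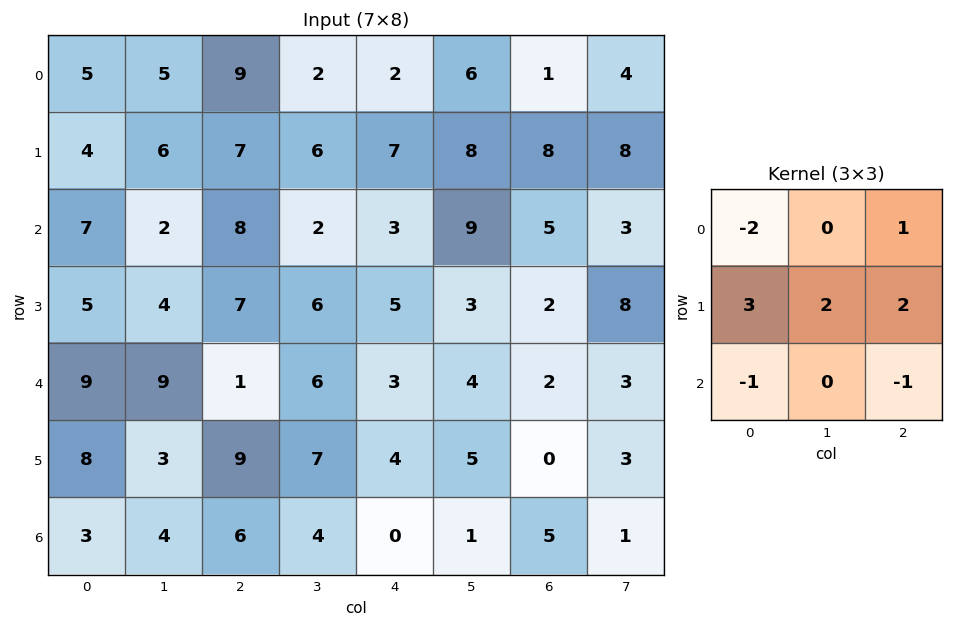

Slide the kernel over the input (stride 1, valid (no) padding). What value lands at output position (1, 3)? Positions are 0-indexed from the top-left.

17

The receptive field on the input at this output position is [6 7 8 / 2 3 9 / 6 5 3]. Elementwise product with the kernel and sum: 6·-2 + 8·1 + 2·3 + 3·2 + 9·2 + 6·-1 + 3·-1.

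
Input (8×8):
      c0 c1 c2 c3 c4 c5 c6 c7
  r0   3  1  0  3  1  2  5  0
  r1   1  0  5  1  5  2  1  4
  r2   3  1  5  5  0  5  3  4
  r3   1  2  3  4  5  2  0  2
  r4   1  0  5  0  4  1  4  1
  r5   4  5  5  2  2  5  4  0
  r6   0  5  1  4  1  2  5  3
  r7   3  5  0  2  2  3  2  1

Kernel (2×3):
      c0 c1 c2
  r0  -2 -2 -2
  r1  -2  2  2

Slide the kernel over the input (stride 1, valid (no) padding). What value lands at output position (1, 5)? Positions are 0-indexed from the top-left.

The receptive field on the input at this output position is [2 1 4 / 5 3 4]. Elementwise product with the kernel and sum: 2·-2 + 1·-2 + 4·-2 + 5·-2 + 3·2 + 4·2.

-10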